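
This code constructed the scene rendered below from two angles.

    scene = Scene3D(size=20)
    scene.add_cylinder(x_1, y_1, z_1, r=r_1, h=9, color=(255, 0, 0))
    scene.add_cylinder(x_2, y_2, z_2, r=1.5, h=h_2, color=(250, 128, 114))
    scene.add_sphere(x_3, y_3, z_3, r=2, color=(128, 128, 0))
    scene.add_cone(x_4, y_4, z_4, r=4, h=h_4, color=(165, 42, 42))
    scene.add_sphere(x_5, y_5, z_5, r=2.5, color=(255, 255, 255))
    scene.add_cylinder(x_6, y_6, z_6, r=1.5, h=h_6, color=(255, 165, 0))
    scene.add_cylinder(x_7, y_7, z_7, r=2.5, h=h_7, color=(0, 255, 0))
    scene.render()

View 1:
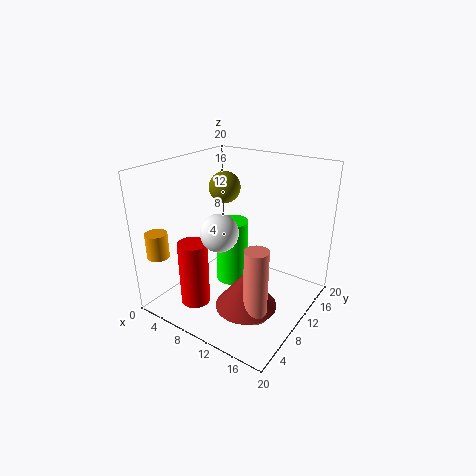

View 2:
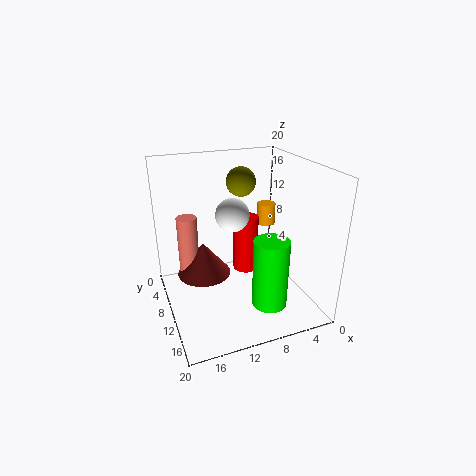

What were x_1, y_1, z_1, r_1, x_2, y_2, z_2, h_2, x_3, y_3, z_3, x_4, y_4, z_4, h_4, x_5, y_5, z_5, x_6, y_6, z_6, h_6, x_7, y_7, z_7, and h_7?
x_1 = 6.5
y_1 = 4.5
z_1 = 1.5
r_1 = 2
x_2 = 16
y_2 = 5
z_2 = 2.5
h_2 = 9.5
x_3 = 9
y_3 = 8.5
z_3 = 17.5
x_4 = 14
y_4 = 6
z_4 = 3
h_4 = 5
x_5 = 9.5
y_5 = 6.5
z_5 = 12
x_6 = 2
y_6 = 2.5
z_6 = 8
h_6 = 3.5
x_7 = 6.5
y_7 = 13.5
z_7 = 0.5
h_7 = 10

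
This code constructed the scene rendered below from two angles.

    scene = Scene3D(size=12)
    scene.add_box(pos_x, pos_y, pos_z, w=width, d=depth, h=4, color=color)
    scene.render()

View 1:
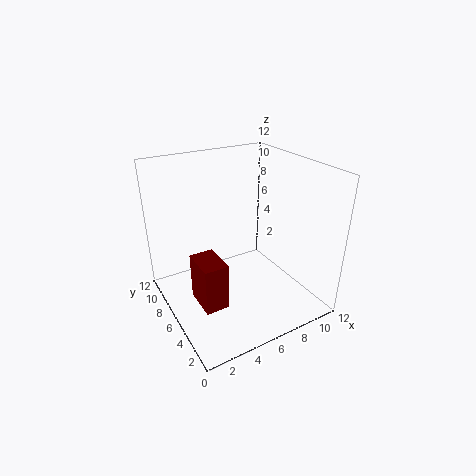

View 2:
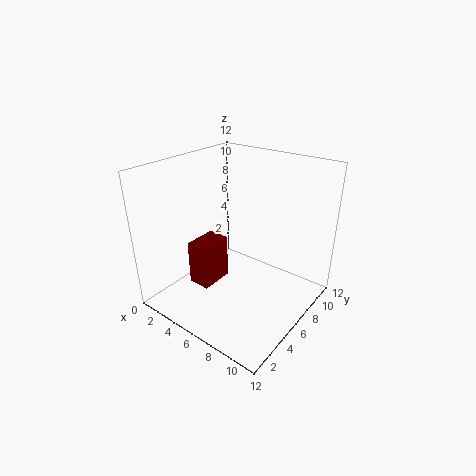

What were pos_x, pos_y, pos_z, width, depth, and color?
pos_x = 2, pos_y = 4, pos_z = 1, width = 2, depth = 3, color = 'maroon'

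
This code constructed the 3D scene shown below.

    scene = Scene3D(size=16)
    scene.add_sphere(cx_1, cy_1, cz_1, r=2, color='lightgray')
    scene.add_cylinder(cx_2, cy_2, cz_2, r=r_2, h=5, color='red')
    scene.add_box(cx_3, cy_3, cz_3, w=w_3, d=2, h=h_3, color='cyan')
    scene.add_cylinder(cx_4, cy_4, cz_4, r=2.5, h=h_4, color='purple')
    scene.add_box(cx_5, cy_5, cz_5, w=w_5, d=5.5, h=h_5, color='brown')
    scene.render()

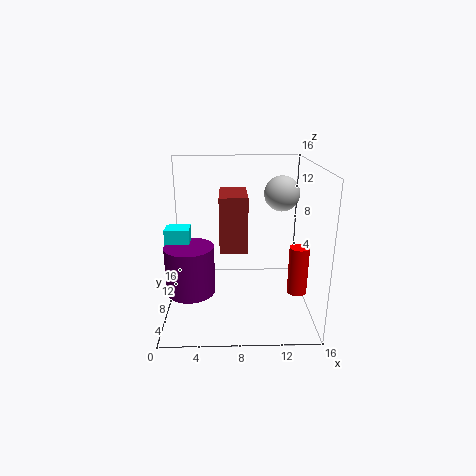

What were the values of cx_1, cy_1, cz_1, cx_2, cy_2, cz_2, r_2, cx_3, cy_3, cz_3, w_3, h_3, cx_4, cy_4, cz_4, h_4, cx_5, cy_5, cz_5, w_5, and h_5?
cx_1 = 13
cy_1 = 10
cz_1 = 12.5
cx_2 = 14
cy_2 = 4
cz_2 = 3.5
r_2 = 1
cx_3 = 0.5
cy_3 = 5
cz_3 = 6
w_3 = 2.5
h_3 = 4
cx_4 = 3
cy_4 = 4.5
cz_4 = 3.5
h_4 = 5
cx_5 = 6
cy_5 = 6
cz_5 = 7
w_5 = 3
h_5 = 6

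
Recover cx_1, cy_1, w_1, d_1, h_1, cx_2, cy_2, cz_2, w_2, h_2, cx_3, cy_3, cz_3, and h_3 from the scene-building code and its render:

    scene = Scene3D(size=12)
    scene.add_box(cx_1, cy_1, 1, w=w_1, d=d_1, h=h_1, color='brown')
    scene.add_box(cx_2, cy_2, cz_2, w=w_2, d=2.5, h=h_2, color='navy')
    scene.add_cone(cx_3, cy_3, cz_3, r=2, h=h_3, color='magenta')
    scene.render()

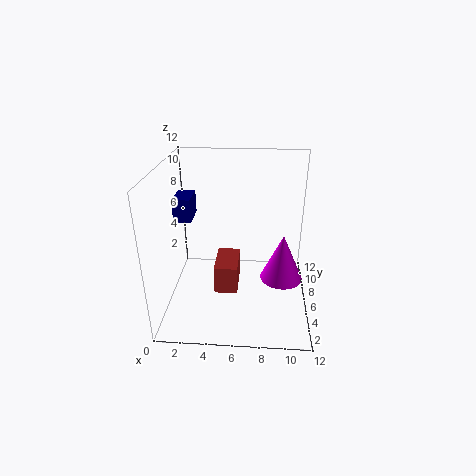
cx_1 = 4; cy_1 = 5; w_1 = 2; d_1 = 3.5; h_1 = 2.5; cx_2 = 0.5; cy_2 = 6.5; cz_2 = 7; w_2 = 1.5; h_2 = 2; cx_3 = 10; cy_3 = 8.5; cz_3 = 0.5; h_3 = 4.5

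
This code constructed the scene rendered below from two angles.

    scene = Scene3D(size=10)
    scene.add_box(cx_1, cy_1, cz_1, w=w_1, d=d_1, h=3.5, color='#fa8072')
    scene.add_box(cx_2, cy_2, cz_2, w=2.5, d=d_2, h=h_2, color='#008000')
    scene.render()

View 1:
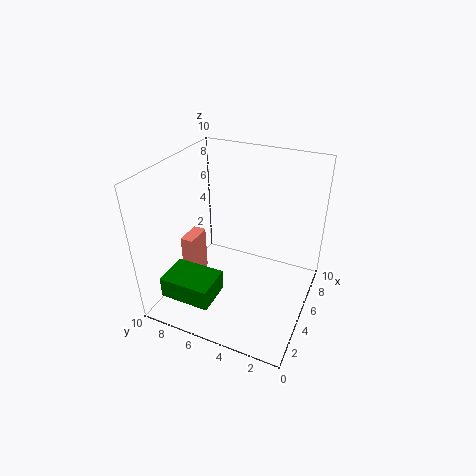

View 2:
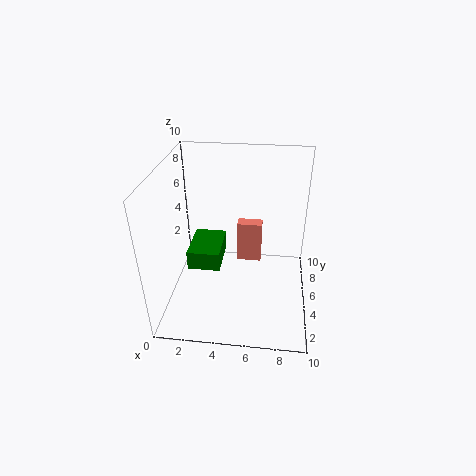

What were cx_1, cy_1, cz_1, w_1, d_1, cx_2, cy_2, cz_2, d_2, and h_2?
cx_1 = 4.5, cy_1 = 8.5, cz_1 = 0.5, w_1 = 2, d_1 = 1, cx_2 = 1, cy_2 = 5.5, cz_2 = 1.5, d_2 = 3.5, h_2 = 1.5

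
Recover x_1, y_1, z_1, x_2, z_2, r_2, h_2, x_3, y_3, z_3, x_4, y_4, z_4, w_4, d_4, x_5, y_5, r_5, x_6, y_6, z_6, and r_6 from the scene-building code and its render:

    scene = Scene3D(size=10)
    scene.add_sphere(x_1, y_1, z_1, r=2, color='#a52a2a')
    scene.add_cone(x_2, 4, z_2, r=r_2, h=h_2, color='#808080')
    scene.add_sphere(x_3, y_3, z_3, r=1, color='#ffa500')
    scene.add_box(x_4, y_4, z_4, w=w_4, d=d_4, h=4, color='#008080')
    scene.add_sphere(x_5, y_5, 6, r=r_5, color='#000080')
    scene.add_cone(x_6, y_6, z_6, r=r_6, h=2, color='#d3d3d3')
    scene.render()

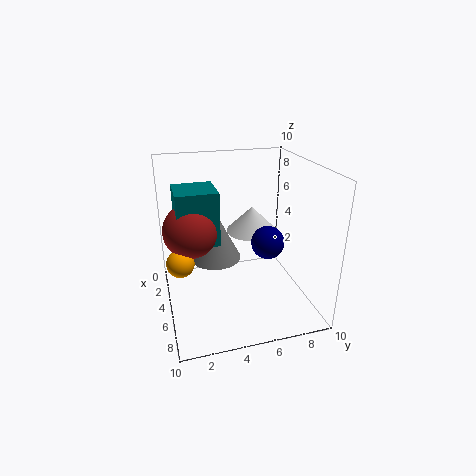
x_1 = 3
y_1 = 2
z_1 = 5
x_2 = 2
z_2 = 2
r_2 = 2
h_2 = 4
x_3 = 4
y_3 = 1
z_3 = 3
x_4 = 1
y_4 = 1
z_4 = 4
w_4 = 3
d_4 = 3
x_5 = 8
y_5 = 6
r_5 = 1
x_6 = 2
y_6 = 7
z_6 = 4
r_6 = 2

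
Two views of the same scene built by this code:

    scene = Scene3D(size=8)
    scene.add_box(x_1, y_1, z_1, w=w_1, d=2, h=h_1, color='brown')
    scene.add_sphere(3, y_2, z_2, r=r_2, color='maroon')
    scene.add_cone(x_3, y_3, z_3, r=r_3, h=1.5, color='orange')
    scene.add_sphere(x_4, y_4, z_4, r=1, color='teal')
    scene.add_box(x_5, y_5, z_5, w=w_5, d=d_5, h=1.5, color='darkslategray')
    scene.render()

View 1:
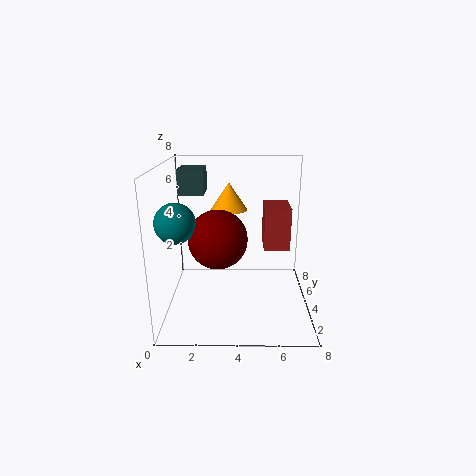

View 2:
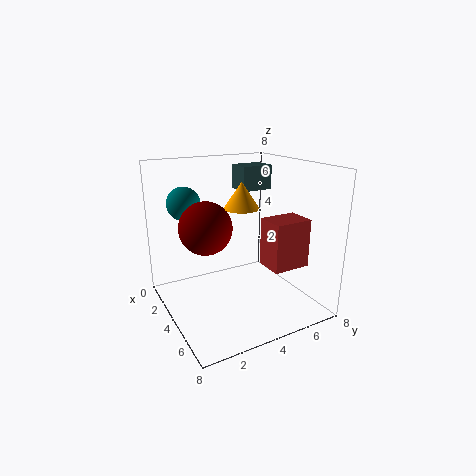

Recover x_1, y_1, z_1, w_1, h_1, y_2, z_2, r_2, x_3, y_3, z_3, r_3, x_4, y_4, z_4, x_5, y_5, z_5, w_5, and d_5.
x_1 = 5.5, y_1 = 4.5, z_1 = 3, w_1 = 1.5, h_1 = 2.5, y_2 = 2.5, z_2 = 4.5, r_2 = 1.5, x_3 = 3.5, y_3 = 4.5, z_3 = 5.5, r_3 = 1, x_4 = 1, y_4 = 2, z_4 = 5.5, x_5 = 0.5, y_5 = 5.5, z_5 = 6, w_5 = 1.5, d_5 = 2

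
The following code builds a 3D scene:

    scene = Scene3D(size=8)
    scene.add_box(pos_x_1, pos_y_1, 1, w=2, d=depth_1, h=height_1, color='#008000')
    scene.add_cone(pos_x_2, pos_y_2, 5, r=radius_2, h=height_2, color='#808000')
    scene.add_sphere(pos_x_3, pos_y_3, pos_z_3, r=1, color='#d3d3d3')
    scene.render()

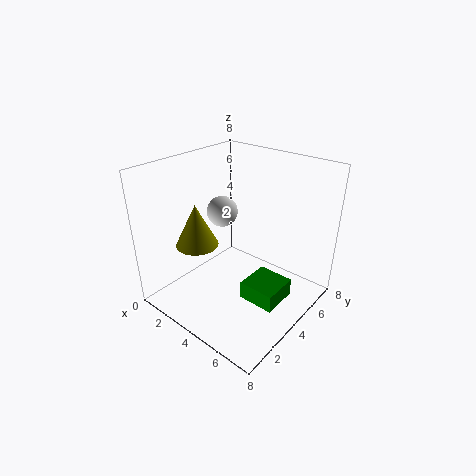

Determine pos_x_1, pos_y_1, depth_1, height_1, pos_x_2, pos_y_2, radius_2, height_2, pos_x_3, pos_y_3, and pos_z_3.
pos_x_1 = 5
pos_y_1 = 3
depth_1 = 2
height_1 = 1
pos_x_2 = 4
pos_y_2 = 1
radius_2 = 1
height_2 = 2
pos_x_3 = 1
pos_y_3 = 6
pos_z_3 = 4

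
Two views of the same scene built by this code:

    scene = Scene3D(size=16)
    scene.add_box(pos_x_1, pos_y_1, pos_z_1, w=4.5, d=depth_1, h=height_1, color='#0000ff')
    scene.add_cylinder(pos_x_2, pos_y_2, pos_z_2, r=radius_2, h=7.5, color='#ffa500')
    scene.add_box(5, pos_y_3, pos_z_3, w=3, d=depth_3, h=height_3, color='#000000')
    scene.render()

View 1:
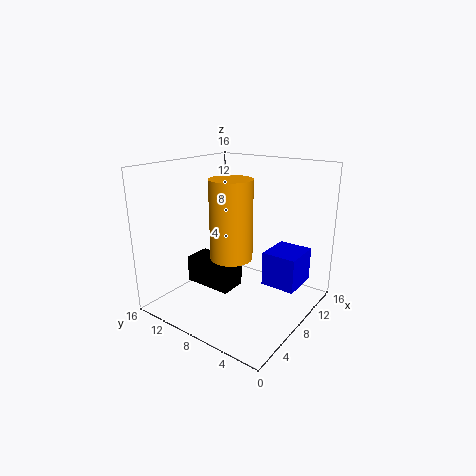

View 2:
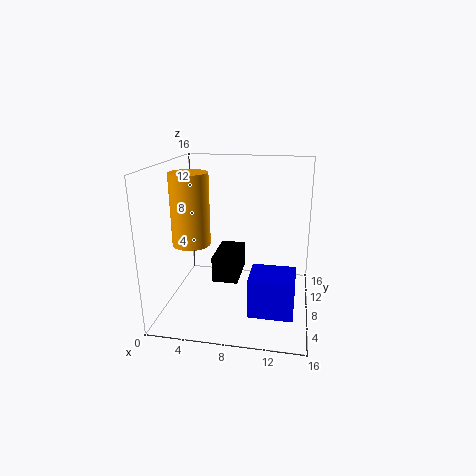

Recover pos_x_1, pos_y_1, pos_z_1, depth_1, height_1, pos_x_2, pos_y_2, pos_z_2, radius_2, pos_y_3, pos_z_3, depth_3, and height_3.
pos_x_1 = 10; pos_y_1 = 2; pos_z_1 = 2; depth_1 = 4; height_1 = 4; pos_x_2 = 3.5; pos_y_2 = 5.5; pos_z_2 = 8; radius_2 = 2; pos_y_3 = 7.5; pos_z_3 = 2.5; depth_3 = 5.5; height_3 = 3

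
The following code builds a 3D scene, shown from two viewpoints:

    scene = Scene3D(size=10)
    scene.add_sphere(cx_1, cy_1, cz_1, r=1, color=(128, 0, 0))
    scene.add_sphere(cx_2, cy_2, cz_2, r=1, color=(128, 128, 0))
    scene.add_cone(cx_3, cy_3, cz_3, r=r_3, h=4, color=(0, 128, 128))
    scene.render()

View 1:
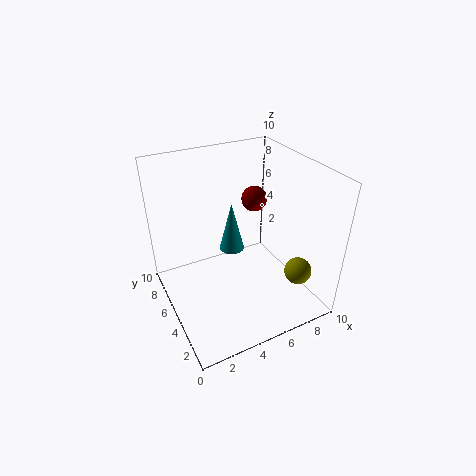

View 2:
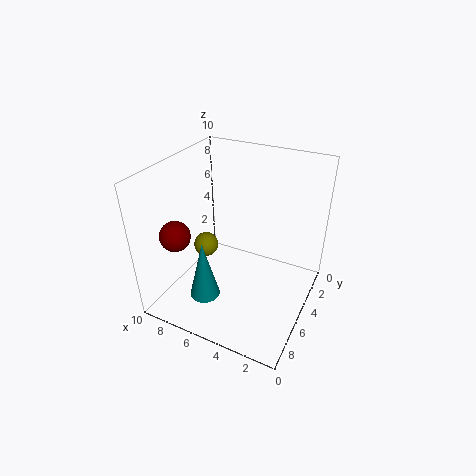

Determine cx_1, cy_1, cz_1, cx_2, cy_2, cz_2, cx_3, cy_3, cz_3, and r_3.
cx_1 = 8, cy_1 = 8, cz_1 = 6, cx_2 = 9, cy_2 = 3, cz_2 = 2, cx_3 = 6, cy_3 = 8, cz_3 = 2, r_3 = 1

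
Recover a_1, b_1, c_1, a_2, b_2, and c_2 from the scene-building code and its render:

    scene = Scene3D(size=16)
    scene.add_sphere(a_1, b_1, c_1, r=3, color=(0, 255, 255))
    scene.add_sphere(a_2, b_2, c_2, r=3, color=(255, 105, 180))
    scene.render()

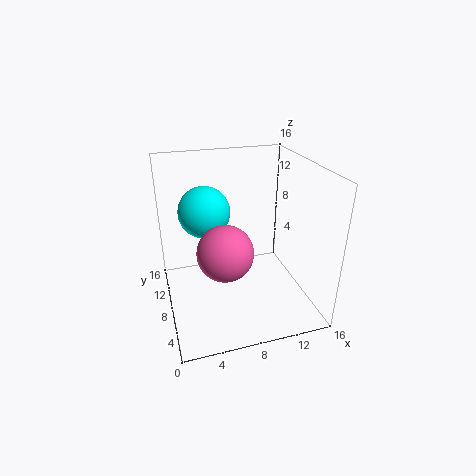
a_1 = 5
b_1 = 11.5
c_1 = 10
a_2 = 6
b_2 = 6
c_2 = 7.5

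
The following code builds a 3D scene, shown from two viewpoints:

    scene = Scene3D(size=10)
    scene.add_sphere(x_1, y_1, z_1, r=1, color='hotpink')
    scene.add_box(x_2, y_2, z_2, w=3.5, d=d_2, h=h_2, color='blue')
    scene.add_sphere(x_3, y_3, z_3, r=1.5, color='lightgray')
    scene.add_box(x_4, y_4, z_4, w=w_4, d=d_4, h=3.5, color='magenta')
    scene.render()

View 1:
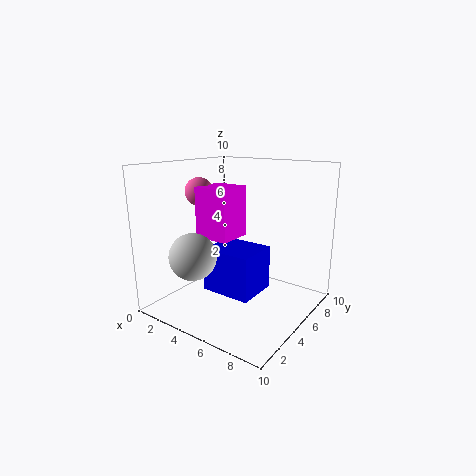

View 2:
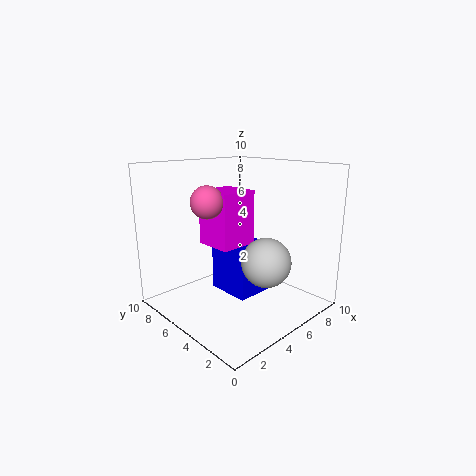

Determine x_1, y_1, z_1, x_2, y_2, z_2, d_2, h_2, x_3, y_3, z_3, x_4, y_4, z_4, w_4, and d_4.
x_1 = 2; y_1 = 4.5; z_1 = 8; x_2 = 3.5; y_2 = 3; z_2 = 1.5; d_2 = 3; h_2 = 3; x_3 = 4; y_3 = 1.5; z_3 = 4.5; x_4 = 2.5; y_4 = 3.5; z_4 = 5; w_4 = 2.5; d_4 = 2.5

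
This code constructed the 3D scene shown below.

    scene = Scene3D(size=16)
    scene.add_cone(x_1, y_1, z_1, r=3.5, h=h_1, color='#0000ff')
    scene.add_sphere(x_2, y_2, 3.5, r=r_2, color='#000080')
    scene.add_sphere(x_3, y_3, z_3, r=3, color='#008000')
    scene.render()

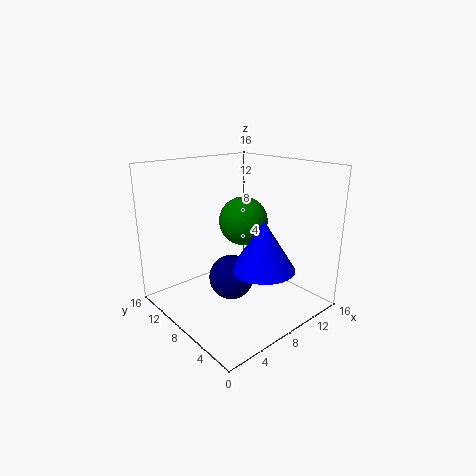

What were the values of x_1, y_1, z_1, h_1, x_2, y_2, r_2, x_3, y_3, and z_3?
x_1 = 9; y_1 = 5; z_1 = 5; h_1 = 5.5; x_2 = 7; y_2 = 8; r_2 = 2.5; x_3 = 11.5; y_3 = 11; z_3 = 8.5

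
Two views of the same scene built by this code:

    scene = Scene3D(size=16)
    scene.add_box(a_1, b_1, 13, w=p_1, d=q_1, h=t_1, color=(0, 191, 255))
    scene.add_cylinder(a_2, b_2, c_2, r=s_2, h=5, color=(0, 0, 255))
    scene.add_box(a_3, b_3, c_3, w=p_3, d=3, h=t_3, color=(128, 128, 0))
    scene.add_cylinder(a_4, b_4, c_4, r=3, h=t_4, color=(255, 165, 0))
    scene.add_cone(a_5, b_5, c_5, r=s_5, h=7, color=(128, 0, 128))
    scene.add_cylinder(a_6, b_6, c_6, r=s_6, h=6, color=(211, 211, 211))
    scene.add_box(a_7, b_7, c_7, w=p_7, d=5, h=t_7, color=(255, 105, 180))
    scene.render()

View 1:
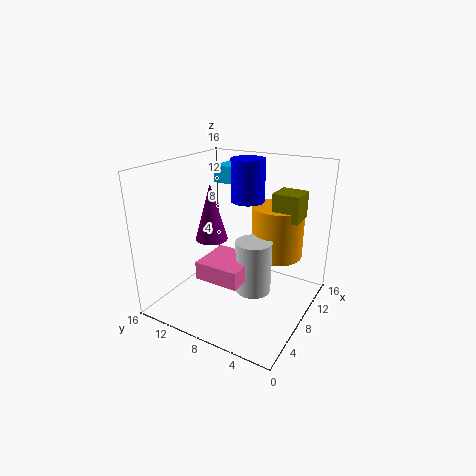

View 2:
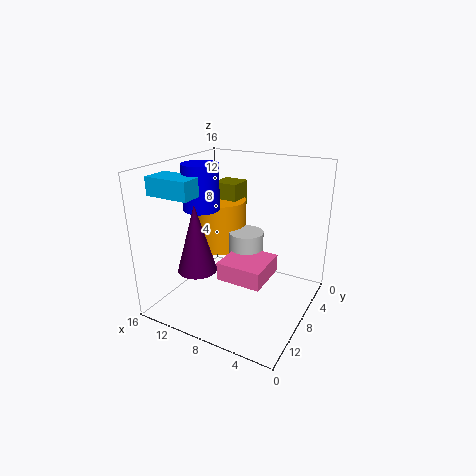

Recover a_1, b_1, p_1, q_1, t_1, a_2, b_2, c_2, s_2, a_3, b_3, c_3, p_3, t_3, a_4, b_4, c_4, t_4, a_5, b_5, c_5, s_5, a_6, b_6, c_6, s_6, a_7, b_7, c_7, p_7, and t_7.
a_1 = 11; b_1 = 10; p_1 = 5; q_1 = 3; t_1 = 2; a_2 = 12; b_2 = 9; c_2 = 11; s_2 = 2; a_3 = 10; b_3 = 2; c_3 = 10; p_3 = 3; t_3 = 3; a_4 = 12; b_4 = 5; c_4 = 5; t_4 = 6; a_5 = 10; b_5 = 13; c_5 = 6; s_5 = 2; a_6 = 8; b_6 = 6; c_6 = 2; s_6 = 2; a_7 = 4; b_7 = 6; c_7 = 4; p_7 = 5; t_7 = 2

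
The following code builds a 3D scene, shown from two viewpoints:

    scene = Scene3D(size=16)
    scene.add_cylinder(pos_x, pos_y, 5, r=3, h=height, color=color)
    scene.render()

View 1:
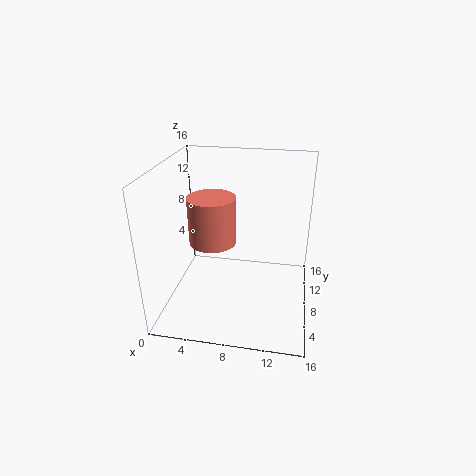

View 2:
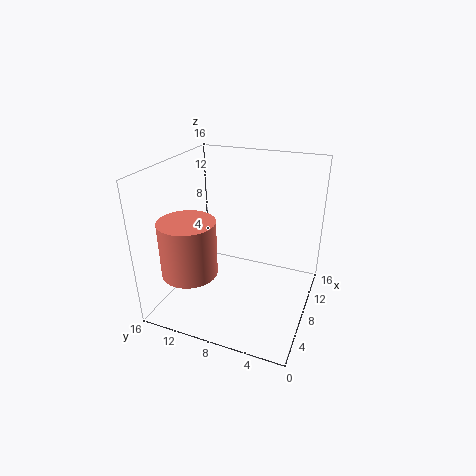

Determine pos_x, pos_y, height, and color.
pos_x = 4, pos_y = 12, height = 6, color = 'salmon'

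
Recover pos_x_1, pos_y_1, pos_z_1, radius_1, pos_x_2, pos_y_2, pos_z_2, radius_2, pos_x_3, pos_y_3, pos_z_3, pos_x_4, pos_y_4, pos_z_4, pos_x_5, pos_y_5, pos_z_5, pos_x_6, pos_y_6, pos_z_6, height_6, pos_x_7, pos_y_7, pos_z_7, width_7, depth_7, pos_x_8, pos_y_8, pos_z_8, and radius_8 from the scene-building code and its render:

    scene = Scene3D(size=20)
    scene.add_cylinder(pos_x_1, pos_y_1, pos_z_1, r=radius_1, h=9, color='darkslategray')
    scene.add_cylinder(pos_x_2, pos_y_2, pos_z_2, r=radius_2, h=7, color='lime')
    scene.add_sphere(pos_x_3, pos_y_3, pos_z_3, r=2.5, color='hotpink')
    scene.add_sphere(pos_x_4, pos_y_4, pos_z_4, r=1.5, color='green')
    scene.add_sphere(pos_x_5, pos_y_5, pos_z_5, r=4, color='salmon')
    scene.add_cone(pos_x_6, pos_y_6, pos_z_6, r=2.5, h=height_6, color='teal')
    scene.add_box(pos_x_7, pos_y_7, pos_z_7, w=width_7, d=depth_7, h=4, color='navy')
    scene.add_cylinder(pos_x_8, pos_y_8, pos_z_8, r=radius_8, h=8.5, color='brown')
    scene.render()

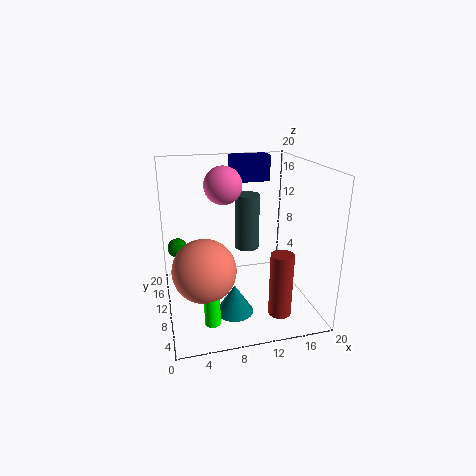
pos_x_1 = 13.5; pos_y_1 = 17.5; pos_z_1 = 5; radius_1 = 2; pos_x_2 = 5; pos_y_2 = 3.5; pos_z_2 = 1.5; radius_2 = 1; pos_x_3 = 8; pos_y_3 = 10; pos_z_3 = 17.5; pos_x_4 = 2; pos_y_4 = 16.5; pos_z_4 = 6.5; pos_x_5 = 4.5; pos_y_5 = 5.5; pos_z_5 = 8; pos_x_6 = 8.5; pos_y_6 = 6; pos_z_6 = 1; height_6 = 4; pos_x_7 = 11; pos_y_7 = 17; pos_z_7 = 16; width_7 = 6; depth_7 = 3; pos_x_8 = 14; pos_y_8 = 3.5; pos_z_8 = 1.5; radius_8 = 1.5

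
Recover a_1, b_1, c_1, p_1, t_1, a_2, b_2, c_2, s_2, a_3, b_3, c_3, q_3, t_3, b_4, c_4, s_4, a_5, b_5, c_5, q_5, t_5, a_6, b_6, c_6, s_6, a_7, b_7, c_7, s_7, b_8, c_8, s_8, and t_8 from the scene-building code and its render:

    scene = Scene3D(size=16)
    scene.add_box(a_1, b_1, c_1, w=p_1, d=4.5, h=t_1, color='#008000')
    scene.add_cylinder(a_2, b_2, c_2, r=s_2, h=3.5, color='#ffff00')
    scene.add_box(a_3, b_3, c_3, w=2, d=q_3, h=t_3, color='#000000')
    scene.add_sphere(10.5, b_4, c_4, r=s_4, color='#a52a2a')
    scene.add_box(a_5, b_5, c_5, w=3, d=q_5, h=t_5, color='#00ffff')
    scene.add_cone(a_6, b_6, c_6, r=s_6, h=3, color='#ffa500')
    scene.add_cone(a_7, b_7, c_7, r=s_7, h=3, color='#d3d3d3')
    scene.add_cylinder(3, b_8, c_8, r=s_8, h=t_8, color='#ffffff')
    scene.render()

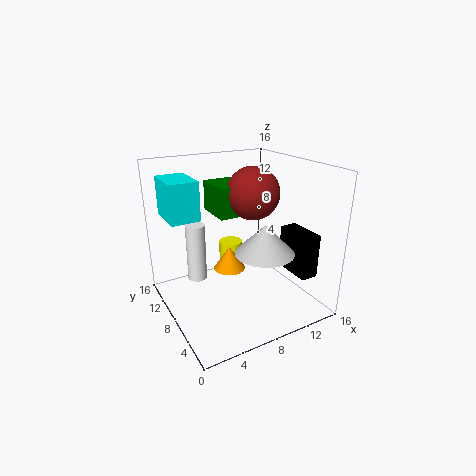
a_1 = 6.5; b_1 = 9; c_1 = 10; p_1 = 4.5; t_1 = 3.5; a_2 = 10; b_2 = 13.5; c_2 = 1.5; s_2 = 1.5; a_3 = 13.5; b_3 = 3; c_3 = 3.5; q_3 = 4.5; t_3 = 5; b_4 = 9; c_4 = 12.5; s_4 = 3; a_5 = 0.5; b_5 = 7.5; c_5 = 11; q_5 = 4.5; t_5 = 4; a_6 = 9; b_6 = 12; c_6 = 2; s_6 = 2; a_7 = 8.5; b_7 = 3.5; c_7 = 8; s_7 = 3; b_8 = 8; c_8 = 4.5; s_8 = 1; t_8 = 6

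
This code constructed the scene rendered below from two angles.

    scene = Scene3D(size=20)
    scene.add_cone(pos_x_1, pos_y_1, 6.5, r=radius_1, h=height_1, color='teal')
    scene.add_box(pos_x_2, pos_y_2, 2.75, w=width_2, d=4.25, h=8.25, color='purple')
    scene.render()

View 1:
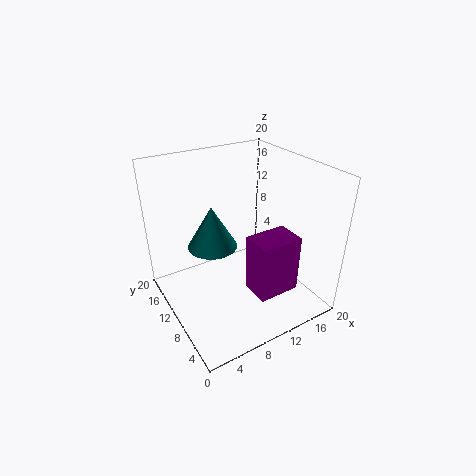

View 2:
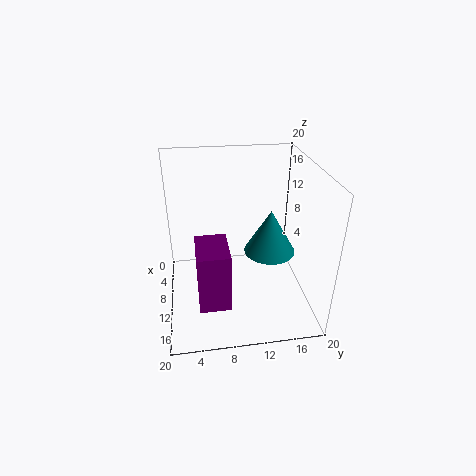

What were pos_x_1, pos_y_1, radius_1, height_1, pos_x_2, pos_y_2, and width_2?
pos_x_1 = 8.5, pos_y_1 = 15, radius_1 = 3.75, height_1 = 6.5, pos_x_2 = 10.25, pos_y_2 = 4, width_2 = 6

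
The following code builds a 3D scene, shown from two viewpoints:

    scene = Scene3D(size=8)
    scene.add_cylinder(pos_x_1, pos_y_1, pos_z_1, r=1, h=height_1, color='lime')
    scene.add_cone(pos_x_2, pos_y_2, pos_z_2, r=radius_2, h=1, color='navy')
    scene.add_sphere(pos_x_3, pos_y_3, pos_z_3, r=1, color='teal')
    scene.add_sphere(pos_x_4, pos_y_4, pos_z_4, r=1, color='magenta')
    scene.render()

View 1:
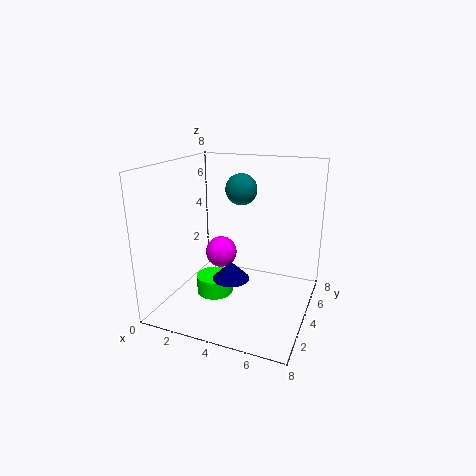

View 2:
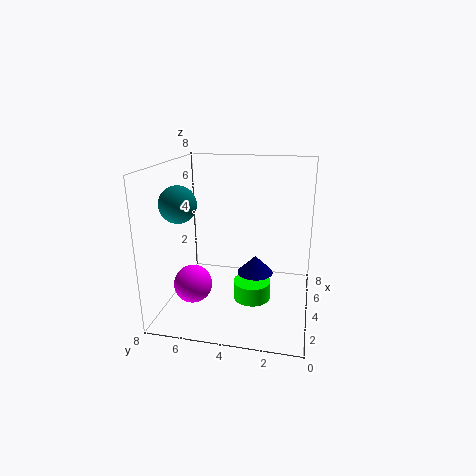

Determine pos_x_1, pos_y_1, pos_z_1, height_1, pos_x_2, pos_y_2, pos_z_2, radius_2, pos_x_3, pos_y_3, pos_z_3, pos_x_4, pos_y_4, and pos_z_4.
pos_x_1 = 3
pos_y_1 = 3
pos_z_1 = 1
height_1 = 1
pos_x_2 = 4
pos_y_2 = 3
pos_z_2 = 2
radius_2 = 1
pos_x_3 = 3
pos_y_3 = 7
pos_z_3 = 6
pos_x_4 = 2
pos_y_4 = 6
pos_z_4 = 2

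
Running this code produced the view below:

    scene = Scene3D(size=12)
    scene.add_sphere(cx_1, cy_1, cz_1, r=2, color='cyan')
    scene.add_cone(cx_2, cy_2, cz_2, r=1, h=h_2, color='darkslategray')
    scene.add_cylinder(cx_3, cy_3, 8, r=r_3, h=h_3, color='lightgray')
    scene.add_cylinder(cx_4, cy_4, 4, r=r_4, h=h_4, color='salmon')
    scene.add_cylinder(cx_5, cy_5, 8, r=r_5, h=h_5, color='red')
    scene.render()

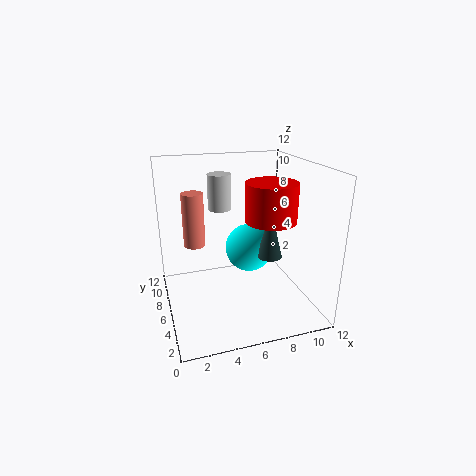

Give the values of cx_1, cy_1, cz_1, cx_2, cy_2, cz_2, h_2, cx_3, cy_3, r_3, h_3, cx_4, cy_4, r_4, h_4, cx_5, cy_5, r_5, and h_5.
cx_1 = 7, cy_1 = 6, cz_1 = 5, cx_2 = 8, cy_2 = 4, cz_2 = 5, h_2 = 4, cx_3 = 5, cy_3 = 8, r_3 = 1, h_3 = 3, cx_4 = 3, cy_4 = 10, r_4 = 1, h_4 = 5, cx_5 = 8, cy_5 = 4, r_5 = 2, h_5 = 3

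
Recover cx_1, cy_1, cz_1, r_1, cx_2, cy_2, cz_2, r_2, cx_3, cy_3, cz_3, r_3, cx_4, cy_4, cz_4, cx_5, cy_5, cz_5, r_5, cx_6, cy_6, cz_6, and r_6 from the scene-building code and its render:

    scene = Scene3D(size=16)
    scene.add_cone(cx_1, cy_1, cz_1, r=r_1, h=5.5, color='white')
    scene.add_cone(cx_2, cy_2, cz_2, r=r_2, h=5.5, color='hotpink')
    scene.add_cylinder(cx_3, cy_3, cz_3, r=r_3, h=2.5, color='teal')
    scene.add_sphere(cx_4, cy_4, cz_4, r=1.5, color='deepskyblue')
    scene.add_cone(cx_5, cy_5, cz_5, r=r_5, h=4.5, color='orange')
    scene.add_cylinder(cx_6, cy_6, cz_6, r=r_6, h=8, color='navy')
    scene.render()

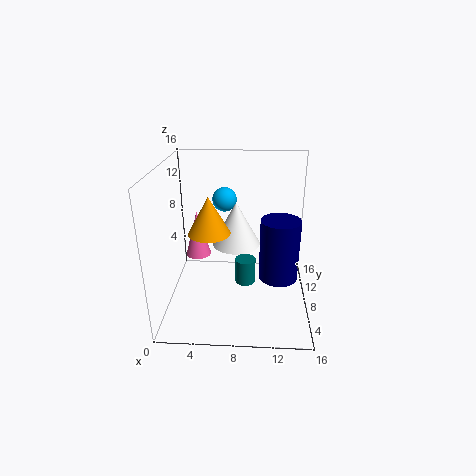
cx_1 = 7.5; cy_1 = 12.5; cz_1 = 5; r_1 = 3; cx_2 = 3; cy_2 = 10.5; cz_2 = 4.5; r_2 = 1.5; cx_3 = 9; cy_3 = 3.5; cz_3 = 5.5; r_3 = 1; cx_4 = 6; cy_4 = 13.5; cz_4 = 10.5; cx_5 = 4.5; cy_5 = 10; cz_5 = 7.5; r_5 = 2.5; cx_6 = 13; cy_6 = 12; cz_6 = 0.5; r_6 = 2.5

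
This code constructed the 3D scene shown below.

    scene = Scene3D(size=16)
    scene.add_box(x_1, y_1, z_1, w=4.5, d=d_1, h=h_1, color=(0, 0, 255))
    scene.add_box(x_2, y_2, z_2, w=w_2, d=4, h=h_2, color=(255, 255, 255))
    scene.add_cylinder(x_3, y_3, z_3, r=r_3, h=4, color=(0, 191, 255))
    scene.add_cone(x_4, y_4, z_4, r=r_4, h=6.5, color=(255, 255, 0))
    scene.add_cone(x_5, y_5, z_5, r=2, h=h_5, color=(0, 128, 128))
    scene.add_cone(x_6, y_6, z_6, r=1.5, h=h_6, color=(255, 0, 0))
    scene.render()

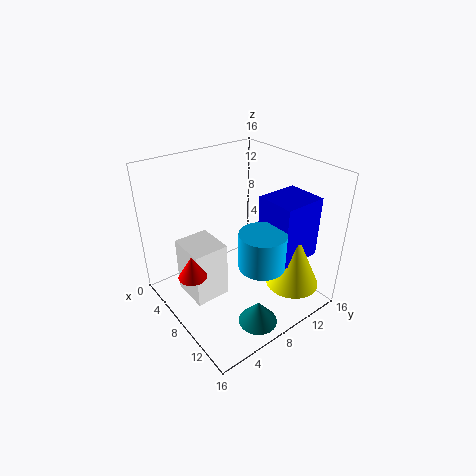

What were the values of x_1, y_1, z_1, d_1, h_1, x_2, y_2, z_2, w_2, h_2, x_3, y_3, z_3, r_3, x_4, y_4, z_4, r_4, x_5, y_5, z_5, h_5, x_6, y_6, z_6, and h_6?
x_1 = 8.5; y_1 = 10.5; z_1 = 5.5; d_1 = 5; h_1 = 7; x_2 = 3.5; y_2 = 2.5; z_2 = 1; w_2 = 4.5; h_2 = 6.5; x_3 = 11.5; y_3 = 8.5; z_3 = 6; r_3 = 2.5; x_4 = 12.5; y_4 = 12.5; z_4 = 2.5; r_4 = 3; x_5 = 14; y_5 = 6; z_5 = 1.5; h_5 = 2.5; x_6 = 8; y_6 = 2; z_6 = 5.5; h_6 = 2.5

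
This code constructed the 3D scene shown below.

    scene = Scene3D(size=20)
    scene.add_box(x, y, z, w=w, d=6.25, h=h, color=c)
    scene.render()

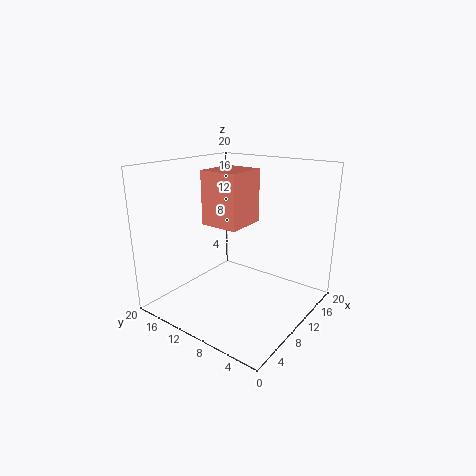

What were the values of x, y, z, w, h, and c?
x = 12; y = 12.25; z = 9.75; w = 6.75; h = 8.5; c = 'salmon'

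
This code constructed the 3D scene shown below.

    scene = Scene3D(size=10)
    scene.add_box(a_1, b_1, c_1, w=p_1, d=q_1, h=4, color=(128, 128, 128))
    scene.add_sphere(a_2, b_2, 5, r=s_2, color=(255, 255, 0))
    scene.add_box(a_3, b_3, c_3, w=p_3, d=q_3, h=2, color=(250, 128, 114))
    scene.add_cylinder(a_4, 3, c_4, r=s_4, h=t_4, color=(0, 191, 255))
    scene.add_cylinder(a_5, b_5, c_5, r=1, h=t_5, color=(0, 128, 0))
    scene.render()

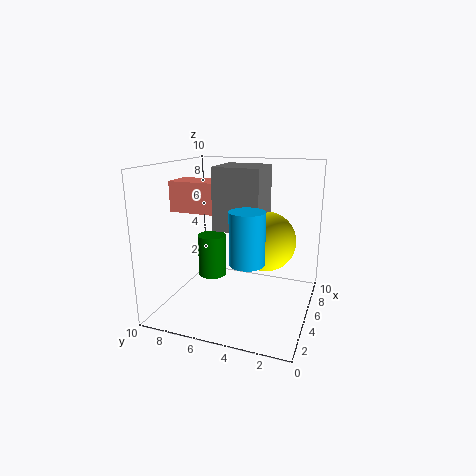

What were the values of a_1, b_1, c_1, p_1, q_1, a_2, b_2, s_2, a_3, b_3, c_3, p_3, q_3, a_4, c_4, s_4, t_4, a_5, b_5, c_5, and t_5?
a_1 = 3
b_1 = 3
c_1 = 6
p_1 = 3
q_1 = 3
a_2 = 5
b_2 = 3
s_2 = 2
a_3 = 3
b_3 = 6
c_3 = 7
p_3 = 2
q_3 = 3
a_4 = 1
c_4 = 5
s_4 = 1
t_4 = 3
a_5 = 5
b_5 = 7
c_5 = 2
t_5 = 3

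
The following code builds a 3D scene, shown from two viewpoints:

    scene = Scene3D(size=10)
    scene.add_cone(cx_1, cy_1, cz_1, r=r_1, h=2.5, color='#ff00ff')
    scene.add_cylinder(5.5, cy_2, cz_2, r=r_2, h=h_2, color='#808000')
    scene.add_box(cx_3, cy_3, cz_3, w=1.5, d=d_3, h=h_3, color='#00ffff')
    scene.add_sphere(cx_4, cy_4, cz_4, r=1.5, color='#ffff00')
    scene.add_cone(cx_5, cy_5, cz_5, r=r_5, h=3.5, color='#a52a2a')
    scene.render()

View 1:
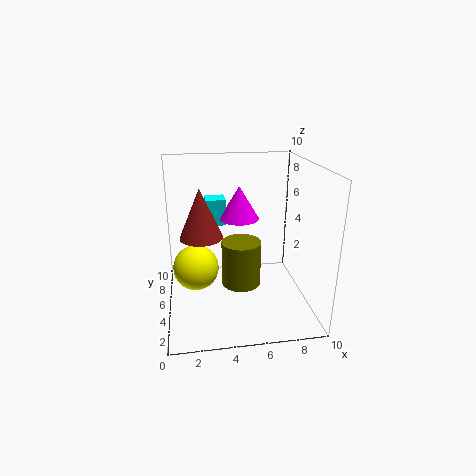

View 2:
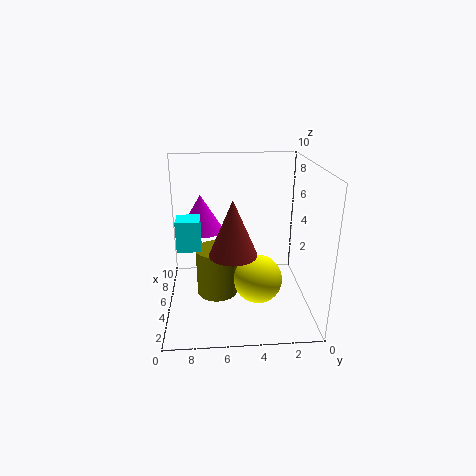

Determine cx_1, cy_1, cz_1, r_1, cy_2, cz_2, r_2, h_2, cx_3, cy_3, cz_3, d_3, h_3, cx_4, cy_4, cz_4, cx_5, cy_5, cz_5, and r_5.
cx_1 = 5.5, cy_1 = 7.5, cz_1 = 5.5, r_1 = 1.5, cy_2 = 6.5, cz_2 = 0.5, r_2 = 1.5, h_2 = 3.5, cx_3 = 3, cy_3 = 7.5, cz_3 = 5, d_3 = 1.5, h_3 = 2, cx_4 = 2, cy_4 = 4, cz_4 = 3.5, cx_5 = 2.5, cy_5 = 5.5, cz_5 = 5, r_5 = 1.5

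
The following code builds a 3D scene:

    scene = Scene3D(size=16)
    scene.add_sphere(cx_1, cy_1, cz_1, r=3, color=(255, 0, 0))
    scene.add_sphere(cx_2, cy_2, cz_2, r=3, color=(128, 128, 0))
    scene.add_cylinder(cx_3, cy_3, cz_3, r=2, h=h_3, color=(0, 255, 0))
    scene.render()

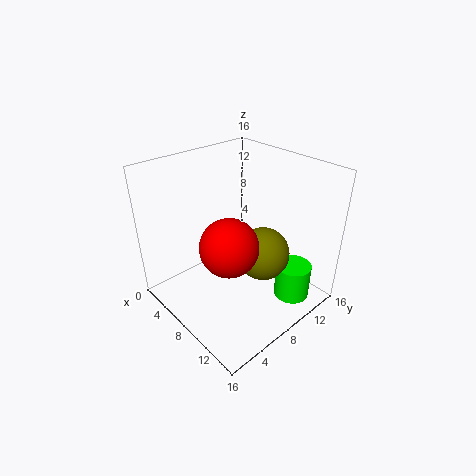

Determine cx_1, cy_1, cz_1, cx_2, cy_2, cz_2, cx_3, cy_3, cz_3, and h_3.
cx_1 = 10, cy_1 = 5, cz_1 = 9, cx_2 = 10, cy_2 = 10, cz_2 = 6, cx_3 = 13, cy_3 = 12, cz_3 = 1, h_3 = 4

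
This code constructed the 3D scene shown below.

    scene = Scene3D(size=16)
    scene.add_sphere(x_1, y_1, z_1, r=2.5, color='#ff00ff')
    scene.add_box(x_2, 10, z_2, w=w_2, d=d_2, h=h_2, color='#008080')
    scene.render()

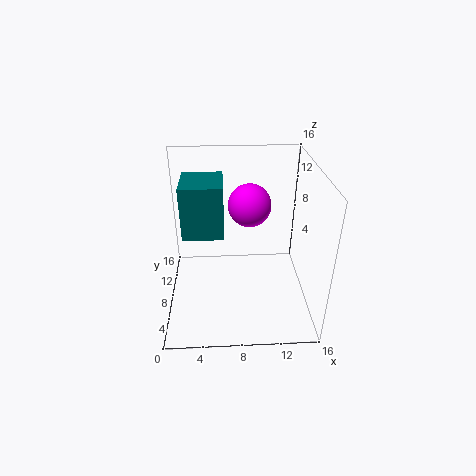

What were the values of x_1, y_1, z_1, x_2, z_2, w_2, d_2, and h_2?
x_1 = 9.5
y_1 = 11
z_1 = 10.5
x_2 = 1.5
z_2 = 6.5
w_2 = 5
d_2 = 5.5
h_2 = 6.5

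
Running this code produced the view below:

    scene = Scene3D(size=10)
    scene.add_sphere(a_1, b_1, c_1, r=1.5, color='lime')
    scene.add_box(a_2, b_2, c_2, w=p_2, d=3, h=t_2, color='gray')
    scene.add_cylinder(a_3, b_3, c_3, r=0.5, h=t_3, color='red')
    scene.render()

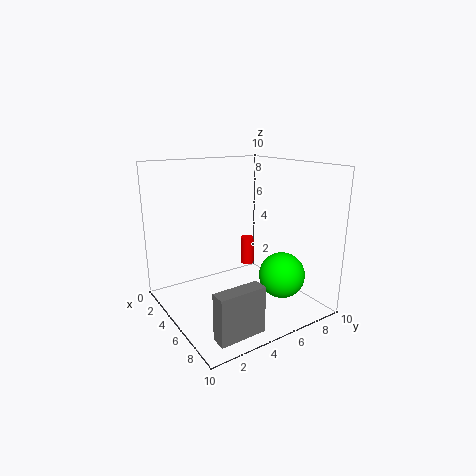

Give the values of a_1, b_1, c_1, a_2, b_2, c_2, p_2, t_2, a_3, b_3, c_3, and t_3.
a_1 = 8, b_1 = 6.5, c_1 = 3, a_2 = 8.5, b_2 = 1, c_2 = 0.5, p_2 = 1, t_2 = 3, a_3 = 4, b_3 = 6.5, c_3 = 2.5, t_3 = 2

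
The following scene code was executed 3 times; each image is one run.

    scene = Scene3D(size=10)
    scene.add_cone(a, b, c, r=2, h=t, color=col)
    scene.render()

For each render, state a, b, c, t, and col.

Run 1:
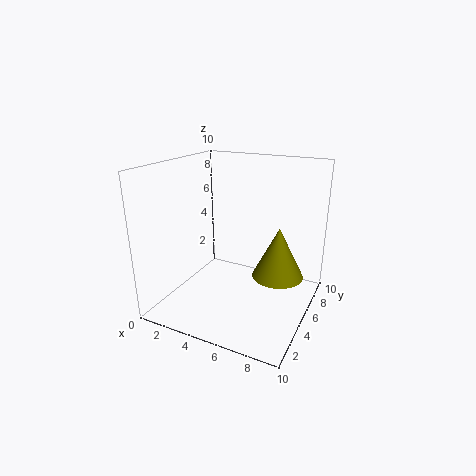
a = 7
b = 8
c = 1
t = 4
col = 'olive'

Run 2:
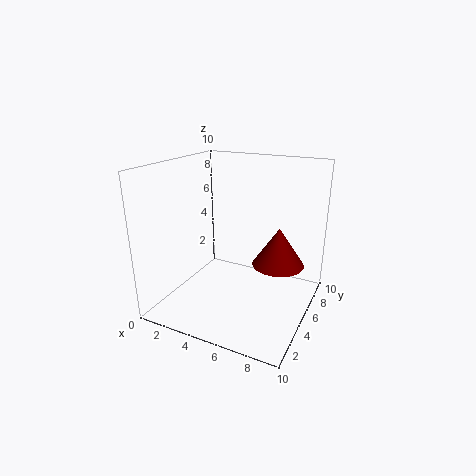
a = 7
b = 8
c = 2
t = 3
col = 'maroon'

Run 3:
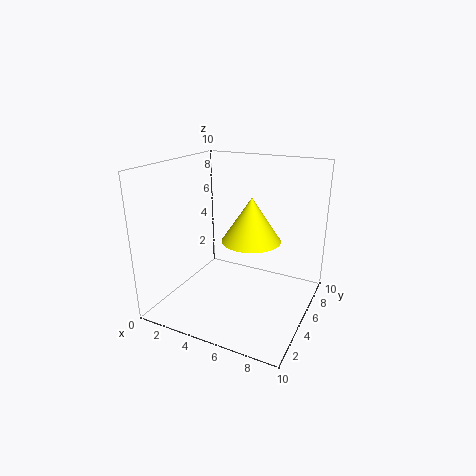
a = 6
b = 5
c = 5
t = 3
col = 'yellow'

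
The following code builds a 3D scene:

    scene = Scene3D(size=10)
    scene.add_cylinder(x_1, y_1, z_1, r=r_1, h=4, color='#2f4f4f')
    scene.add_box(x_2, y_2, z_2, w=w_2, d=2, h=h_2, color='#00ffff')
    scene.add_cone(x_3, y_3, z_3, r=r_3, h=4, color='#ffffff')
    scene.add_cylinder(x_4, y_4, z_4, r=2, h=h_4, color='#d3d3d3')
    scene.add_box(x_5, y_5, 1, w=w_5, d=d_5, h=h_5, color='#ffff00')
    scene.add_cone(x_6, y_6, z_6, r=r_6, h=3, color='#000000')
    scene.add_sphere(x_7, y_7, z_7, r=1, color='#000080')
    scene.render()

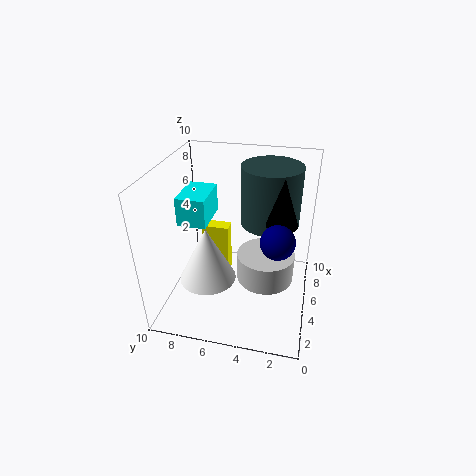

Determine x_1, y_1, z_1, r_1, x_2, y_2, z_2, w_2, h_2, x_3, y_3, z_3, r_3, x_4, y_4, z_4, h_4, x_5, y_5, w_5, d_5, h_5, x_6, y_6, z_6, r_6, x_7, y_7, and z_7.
x_1 = 6; y_1 = 3; z_1 = 6; r_1 = 2; x_2 = 4; y_2 = 7; z_2 = 6; w_2 = 3; h_2 = 2; x_3 = 4; y_3 = 7; z_3 = 2; r_3 = 2; x_4 = 5; y_4 = 3; z_4 = 2; h_4 = 2; x_5 = 6; y_5 = 6; w_5 = 1; d_5 = 2; h_5 = 4; x_6 = 4; y_6 = 2; z_6 = 7; r_6 = 1; x_7 = 2; y_7 = 2; z_7 = 7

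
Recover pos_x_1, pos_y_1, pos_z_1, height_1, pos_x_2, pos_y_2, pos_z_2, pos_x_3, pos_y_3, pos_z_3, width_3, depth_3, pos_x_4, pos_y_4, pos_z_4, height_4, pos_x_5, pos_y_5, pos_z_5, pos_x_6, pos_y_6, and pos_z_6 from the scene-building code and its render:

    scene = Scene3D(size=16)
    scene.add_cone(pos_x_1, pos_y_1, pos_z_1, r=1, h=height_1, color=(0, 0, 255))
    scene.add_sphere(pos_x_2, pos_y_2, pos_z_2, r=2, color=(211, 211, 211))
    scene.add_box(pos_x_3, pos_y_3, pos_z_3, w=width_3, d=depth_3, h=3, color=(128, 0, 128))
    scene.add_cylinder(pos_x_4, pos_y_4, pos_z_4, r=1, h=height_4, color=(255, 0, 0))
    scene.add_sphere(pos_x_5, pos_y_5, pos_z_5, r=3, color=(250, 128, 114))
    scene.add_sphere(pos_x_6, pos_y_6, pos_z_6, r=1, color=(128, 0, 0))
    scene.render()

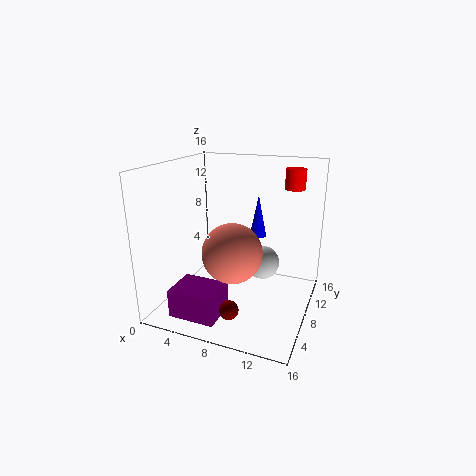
pos_x_1 = 9; pos_y_1 = 12; pos_z_1 = 7; height_1 = 5; pos_x_2 = 10; pos_y_2 = 11; pos_z_2 = 4; pos_x_3 = 3; pos_y_3 = 1; pos_z_3 = 1; width_3 = 5; depth_3 = 4; pos_x_4 = 14; pos_y_4 = 8; pos_z_4 = 14; height_4 = 2; pos_x_5 = 9; pos_y_5 = 4; pos_z_5 = 8; pos_x_6 = 9; pos_y_6 = 3; pos_z_6 = 2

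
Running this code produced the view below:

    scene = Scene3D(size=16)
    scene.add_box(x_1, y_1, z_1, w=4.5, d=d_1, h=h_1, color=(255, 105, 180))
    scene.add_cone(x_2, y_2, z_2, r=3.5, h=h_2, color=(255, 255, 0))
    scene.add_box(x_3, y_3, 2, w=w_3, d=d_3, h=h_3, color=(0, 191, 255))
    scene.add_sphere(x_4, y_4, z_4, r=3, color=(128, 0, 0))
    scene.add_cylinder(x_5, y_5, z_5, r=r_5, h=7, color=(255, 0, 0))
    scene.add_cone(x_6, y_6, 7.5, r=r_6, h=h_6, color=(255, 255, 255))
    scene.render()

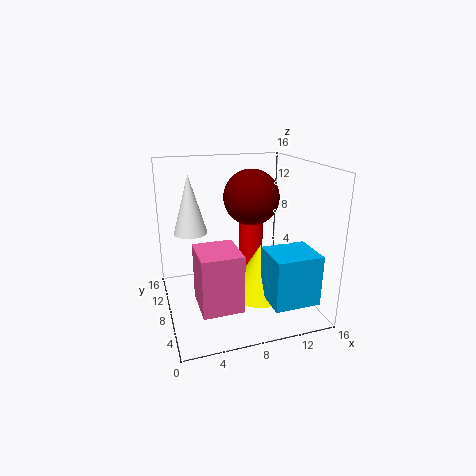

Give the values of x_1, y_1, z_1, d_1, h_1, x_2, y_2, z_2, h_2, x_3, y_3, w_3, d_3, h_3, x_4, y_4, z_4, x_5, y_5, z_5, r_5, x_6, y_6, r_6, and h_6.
x_1 = 3
y_1 = 4
z_1 = 1
d_1 = 5
h_1 = 6.5
x_2 = 10.5
y_2 = 7.5
z_2 = 1
h_2 = 6
x_3 = 10
y_3 = 1.5
w_3 = 5
d_3 = 4.5
h_3 = 5.5
x_4 = 9.5
y_4 = 8
z_4 = 12.5
x_5 = 11
y_5 = 12
z_5 = 3
r_5 = 1.5
x_6 = 3.5
y_6 = 12.5
r_6 = 2
h_6 = 7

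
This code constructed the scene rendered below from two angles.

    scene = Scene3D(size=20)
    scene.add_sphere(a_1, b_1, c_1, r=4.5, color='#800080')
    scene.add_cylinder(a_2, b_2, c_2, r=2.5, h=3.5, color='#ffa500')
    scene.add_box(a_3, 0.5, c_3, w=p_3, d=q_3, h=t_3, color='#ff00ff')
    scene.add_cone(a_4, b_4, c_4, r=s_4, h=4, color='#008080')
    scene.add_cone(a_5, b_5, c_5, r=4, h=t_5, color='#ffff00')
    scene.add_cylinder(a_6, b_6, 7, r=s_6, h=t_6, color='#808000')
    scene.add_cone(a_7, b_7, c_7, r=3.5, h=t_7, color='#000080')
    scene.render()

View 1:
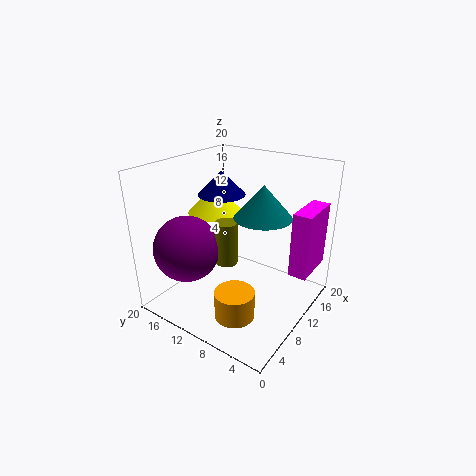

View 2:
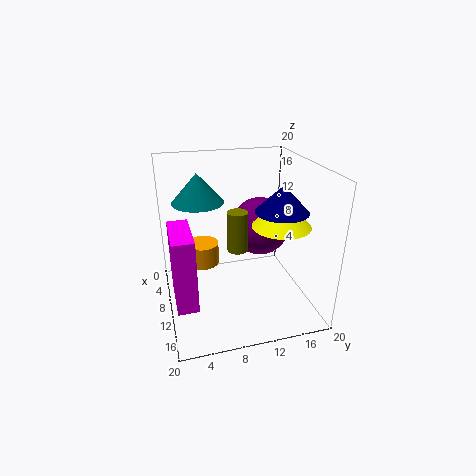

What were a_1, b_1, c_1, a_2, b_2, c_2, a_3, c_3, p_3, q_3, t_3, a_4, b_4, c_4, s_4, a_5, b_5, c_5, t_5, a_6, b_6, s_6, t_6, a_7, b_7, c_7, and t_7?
a_1 = 5, b_1 = 15, c_1 = 9, a_2 = 3.5, b_2 = 6, c_2 = 3, a_3 = 12, c_3 = 5.5, p_3 = 6.5, q_3 = 2.5, t_3 = 9, a_4 = 8, b_4 = 5, c_4 = 15, s_4 = 3.5, a_5 = 12, b_5 = 15.5, c_5 = 12, t_5 = 4, a_6 = 8, b_6 = 10.5, s_6 = 1.5, t_6 = 6, a_7 = 13, b_7 = 15, c_7 = 14.5, t_7 = 3.5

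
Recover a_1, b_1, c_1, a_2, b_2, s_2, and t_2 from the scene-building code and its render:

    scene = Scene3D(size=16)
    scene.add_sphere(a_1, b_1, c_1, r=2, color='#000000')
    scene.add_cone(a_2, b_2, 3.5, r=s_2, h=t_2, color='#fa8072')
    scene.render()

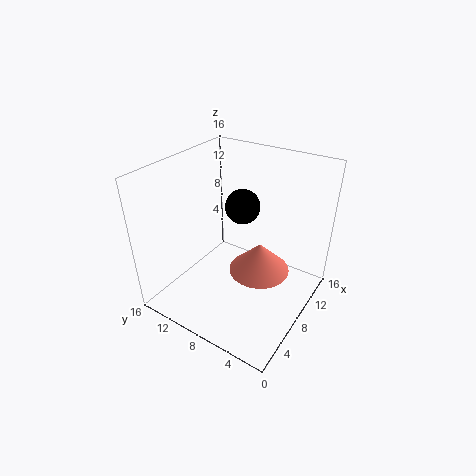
a_1 = 10.5
b_1 = 9
c_1 = 10.5
a_2 = 9.5
b_2 = 6
s_2 = 3.5
t_2 = 3.5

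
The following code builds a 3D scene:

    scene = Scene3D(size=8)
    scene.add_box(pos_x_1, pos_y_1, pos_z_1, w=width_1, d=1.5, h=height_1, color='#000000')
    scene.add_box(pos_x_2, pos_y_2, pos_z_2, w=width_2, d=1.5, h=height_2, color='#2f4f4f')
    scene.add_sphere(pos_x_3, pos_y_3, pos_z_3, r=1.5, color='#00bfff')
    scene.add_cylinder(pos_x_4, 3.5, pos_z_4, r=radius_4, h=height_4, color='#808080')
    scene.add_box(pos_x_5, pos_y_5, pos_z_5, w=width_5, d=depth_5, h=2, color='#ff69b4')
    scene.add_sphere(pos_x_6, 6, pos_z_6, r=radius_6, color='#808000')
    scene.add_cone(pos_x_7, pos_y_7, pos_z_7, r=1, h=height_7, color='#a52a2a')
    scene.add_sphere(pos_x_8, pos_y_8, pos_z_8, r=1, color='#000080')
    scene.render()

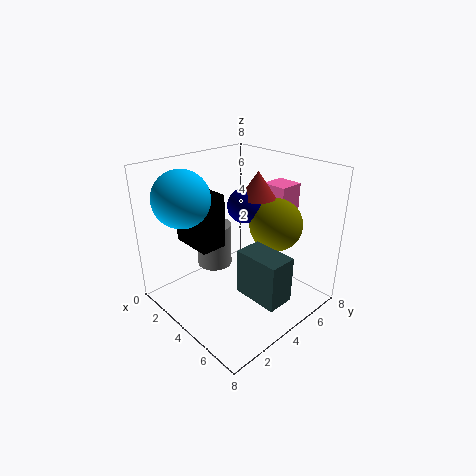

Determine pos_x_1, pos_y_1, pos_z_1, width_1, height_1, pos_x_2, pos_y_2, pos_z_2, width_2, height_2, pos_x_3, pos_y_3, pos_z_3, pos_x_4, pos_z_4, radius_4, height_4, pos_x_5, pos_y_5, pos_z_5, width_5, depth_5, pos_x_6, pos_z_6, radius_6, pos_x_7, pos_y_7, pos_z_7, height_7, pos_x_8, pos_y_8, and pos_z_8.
pos_x_1 = 1
pos_y_1 = 2
pos_z_1 = 3.5
width_1 = 2.5
height_1 = 3
pos_x_2 = 5
pos_y_2 = 3
pos_z_2 = 1.5
width_2 = 2.5
height_2 = 2.5
pos_x_3 = 2.5
pos_y_3 = 1.5
pos_z_3 = 6.5
pos_x_4 = 2.5
pos_z_4 = 2
radius_4 = 1
height_4 = 2.5
pos_x_5 = 3.5
pos_y_5 = 6.5
pos_z_5 = 4.5
width_5 = 1.5
depth_5 = 1.5
pos_x_6 = 5
pos_z_6 = 4.5
radius_6 = 1.5
pos_x_7 = 4
pos_y_7 = 5.5
pos_z_7 = 6
height_7 = 1.5
pos_x_8 = 3.5
pos_y_8 = 5
pos_z_8 = 5.5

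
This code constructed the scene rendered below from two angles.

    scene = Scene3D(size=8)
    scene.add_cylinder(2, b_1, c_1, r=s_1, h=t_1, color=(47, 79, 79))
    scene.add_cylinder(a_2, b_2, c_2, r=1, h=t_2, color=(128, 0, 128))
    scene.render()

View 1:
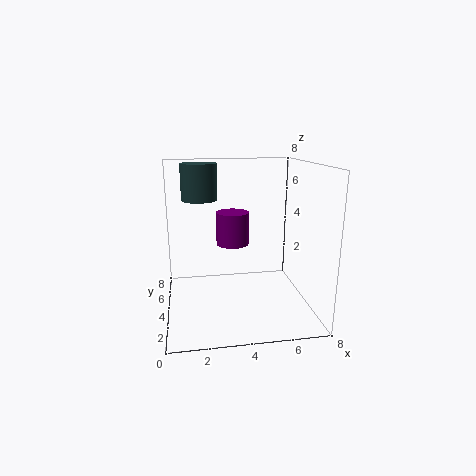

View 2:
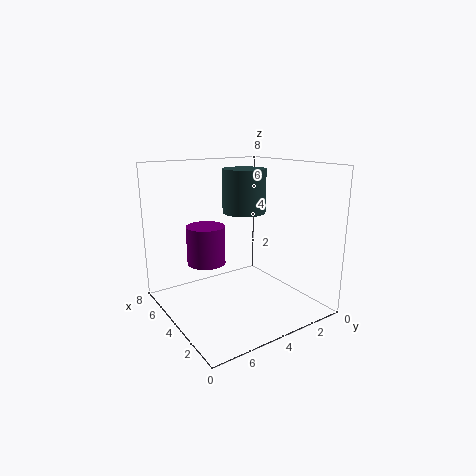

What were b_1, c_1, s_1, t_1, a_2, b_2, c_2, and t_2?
b_1 = 5
c_1 = 6
s_1 = 1
t_1 = 2
a_2 = 4
b_2 = 6
c_2 = 3
t_2 = 2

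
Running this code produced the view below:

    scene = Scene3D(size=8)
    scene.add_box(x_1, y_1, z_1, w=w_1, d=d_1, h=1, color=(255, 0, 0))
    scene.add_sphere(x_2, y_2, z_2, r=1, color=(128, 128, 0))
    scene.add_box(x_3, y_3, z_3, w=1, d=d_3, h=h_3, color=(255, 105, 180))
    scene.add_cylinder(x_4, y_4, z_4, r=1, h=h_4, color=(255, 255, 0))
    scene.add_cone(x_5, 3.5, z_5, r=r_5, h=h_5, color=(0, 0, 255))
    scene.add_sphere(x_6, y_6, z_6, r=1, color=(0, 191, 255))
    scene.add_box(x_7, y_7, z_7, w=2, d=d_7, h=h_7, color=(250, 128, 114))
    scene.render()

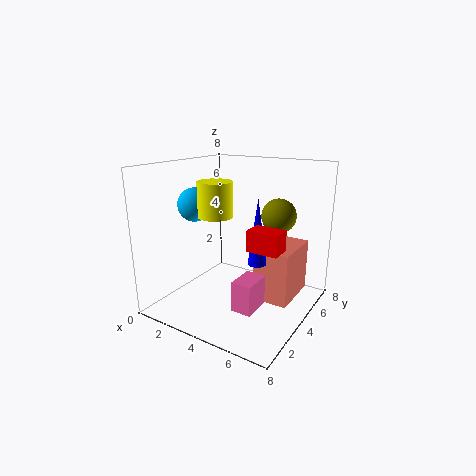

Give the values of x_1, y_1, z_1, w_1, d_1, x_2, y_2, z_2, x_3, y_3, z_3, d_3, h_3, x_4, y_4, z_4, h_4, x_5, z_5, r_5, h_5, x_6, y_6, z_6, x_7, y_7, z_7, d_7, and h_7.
x_1 = 6, y_1 = 1.5, z_1 = 4.5, w_1 = 1.5, d_1 = 1, x_2 = 5.5, y_2 = 6, z_2 = 5, x_3 = 5.5, y_3 = 1, z_3 = 1.5, d_3 = 1.5, h_3 = 1.5, x_4 = 2.5, y_4 = 4, z_4 = 5, h_4 = 2, x_5 = 5.5, z_5 = 3, r_5 = 0.5, h_5 = 3.5, x_6 = 1, y_6 = 4, z_6 = 5.5, x_7 = 5, y_7 = 4, z_7 = 0.5, d_7 = 3, h_7 = 3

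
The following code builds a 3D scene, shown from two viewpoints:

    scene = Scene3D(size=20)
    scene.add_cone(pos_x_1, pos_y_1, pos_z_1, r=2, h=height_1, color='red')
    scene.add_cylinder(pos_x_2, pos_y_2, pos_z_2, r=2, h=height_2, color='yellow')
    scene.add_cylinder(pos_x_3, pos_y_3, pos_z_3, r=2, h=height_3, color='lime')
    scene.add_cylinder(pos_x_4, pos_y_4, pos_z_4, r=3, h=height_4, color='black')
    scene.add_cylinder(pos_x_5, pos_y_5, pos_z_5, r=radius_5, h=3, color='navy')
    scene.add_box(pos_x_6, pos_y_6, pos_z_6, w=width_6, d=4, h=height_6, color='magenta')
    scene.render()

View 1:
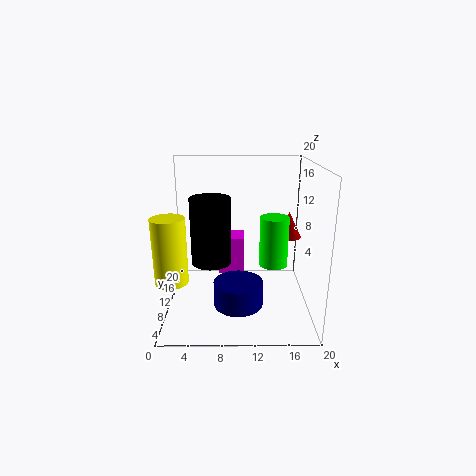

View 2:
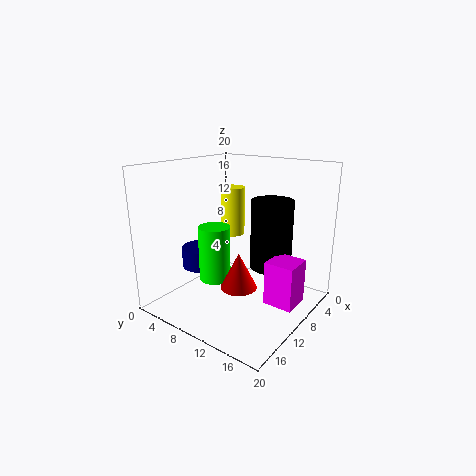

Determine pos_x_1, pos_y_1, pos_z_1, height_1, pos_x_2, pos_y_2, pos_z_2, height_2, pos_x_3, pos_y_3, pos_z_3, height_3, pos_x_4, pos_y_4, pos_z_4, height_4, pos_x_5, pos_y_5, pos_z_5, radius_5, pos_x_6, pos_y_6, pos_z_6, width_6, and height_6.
pos_x_1 = 18
pos_y_1 = 16
pos_z_1 = 8
height_1 = 4
pos_x_2 = 2
pos_y_2 = 3
pos_z_2 = 7
height_2 = 8
pos_x_3 = 15
pos_y_3 = 10
pos_z_3 = 6
height_3 = 7
pos_x_4 = 6
pos_y_4 = 13
pos_z_4 = 5
height_4 = 10
pos_x_5 = 10
pos_y_5 = 3
pos_z_5 = 4
radius_5 = 3
pos_x_6 = 7
pos_y_6 = 15
pos_z_6 = 2
width_6 = 4
height_6 = 6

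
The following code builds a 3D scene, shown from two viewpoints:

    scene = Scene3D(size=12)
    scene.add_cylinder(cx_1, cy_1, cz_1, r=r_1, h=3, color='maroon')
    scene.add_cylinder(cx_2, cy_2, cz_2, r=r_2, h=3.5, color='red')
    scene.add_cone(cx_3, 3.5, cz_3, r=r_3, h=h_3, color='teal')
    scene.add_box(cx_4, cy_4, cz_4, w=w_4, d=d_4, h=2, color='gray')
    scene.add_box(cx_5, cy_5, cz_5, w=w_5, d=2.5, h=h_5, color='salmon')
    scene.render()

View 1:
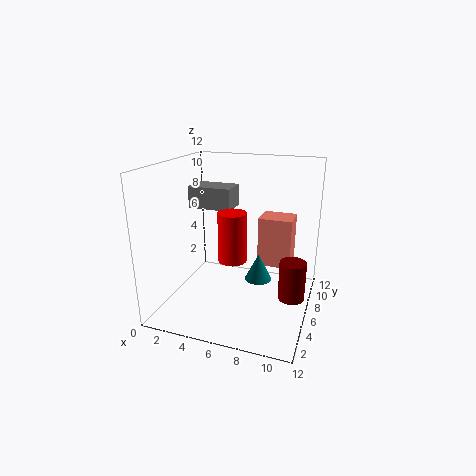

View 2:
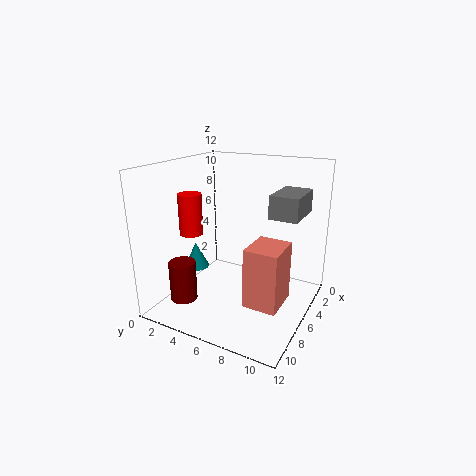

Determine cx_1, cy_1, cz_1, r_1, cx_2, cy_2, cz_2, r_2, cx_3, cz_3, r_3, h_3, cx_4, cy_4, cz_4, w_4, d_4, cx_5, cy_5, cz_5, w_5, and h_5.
cx_1 = 11; cy_1 = 4; cz_1 = 2.5; r_1 = 1; cx_2 = 7; cy_2 = 2; cz_2 = 6; r_2 = 1; cx_3 = 8.5; cz_3 = 4; r_3 = 1; h_3 = 2; cx_4 = 0.5; cy_4 = 8; cz_4 = 7.5; w_4 = 4; d_4 = 2.5; cx_5 = 7; cy_5 = 8.5; cz_5 = 2.5; w_5 = 3; h_5 = 4.5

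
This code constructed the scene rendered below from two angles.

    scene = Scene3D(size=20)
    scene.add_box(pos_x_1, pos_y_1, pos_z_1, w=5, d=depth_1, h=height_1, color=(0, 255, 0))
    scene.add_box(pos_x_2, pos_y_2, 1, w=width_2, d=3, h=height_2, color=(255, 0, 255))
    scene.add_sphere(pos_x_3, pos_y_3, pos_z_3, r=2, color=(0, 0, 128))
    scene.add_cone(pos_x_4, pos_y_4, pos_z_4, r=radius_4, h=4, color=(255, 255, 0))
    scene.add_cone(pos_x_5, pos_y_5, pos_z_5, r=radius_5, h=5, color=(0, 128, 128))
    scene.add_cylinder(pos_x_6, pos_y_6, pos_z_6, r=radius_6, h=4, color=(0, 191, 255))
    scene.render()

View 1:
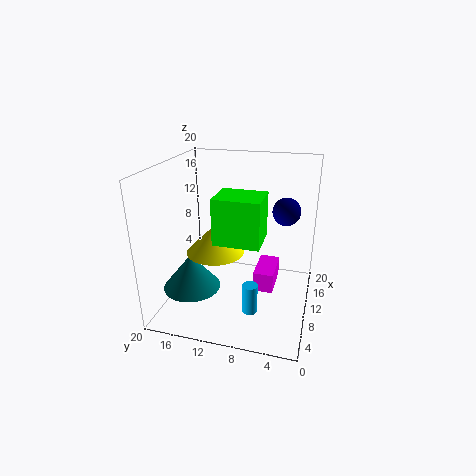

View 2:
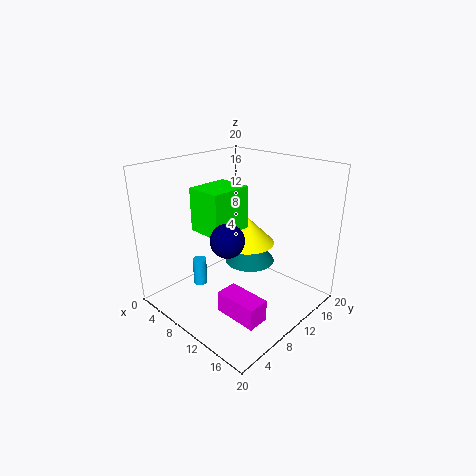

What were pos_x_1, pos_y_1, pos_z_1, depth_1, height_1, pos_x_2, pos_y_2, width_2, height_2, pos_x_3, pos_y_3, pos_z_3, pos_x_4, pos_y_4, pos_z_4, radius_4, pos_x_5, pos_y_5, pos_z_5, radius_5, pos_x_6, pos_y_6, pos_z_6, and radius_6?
pos_x_1 = 5
pos_y_1 = 6
pos_z_1 = 11
depth_1 = 6
height_1 = 6
pos_x_2 = 11
pos_y_2 = 5
width_2 = 6
height_2 = 3
pos_x_3 = 14
pos_y_3 = 4
pos_z_3 = 13
pos_x_4 = 9
pos_y_4 = 13
pos_z_4 = 8
radius_4 = 4
pos_x_5 = 7
pos_y_5 = 16
pos_z_5 = 3
radius_5 = 4
pos_x_6 = 5
pos_y_6 = 7
pos_z_6 = 2
radius_6 = 1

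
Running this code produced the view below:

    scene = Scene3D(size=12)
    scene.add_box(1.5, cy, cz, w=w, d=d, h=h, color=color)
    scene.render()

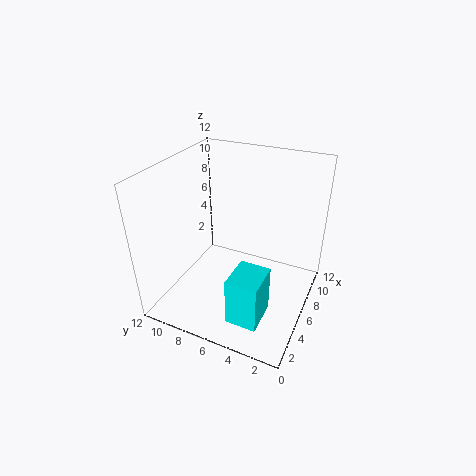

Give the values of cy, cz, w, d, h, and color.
cy = 2.5
cz = 1
w = 3
d = 2.5
h = 4
color = 'cyan'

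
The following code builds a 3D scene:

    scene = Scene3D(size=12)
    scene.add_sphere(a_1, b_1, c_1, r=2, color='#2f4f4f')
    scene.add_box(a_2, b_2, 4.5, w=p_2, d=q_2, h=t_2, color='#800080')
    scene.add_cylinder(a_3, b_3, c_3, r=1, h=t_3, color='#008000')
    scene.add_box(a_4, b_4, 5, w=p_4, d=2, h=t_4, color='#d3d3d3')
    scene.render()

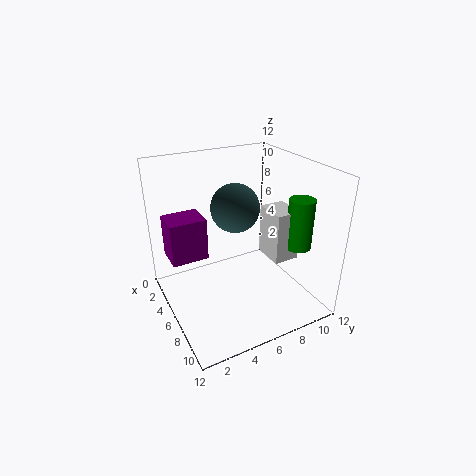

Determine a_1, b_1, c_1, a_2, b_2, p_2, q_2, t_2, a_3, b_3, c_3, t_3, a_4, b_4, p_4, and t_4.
a_1 = 5.5
b_1 = 6
c_1 = 8.5
a_2 = 3
b_2 = 0.5
p_2 = 2.5
q_2 = 3
t_2 = 3.5
a_3 = 9.5
b_3 = 9.5
c_3 = 6
t_3 = 4
a_4 = 7
b_4 = 7.5
p_4 = 2.5
t_4 = 4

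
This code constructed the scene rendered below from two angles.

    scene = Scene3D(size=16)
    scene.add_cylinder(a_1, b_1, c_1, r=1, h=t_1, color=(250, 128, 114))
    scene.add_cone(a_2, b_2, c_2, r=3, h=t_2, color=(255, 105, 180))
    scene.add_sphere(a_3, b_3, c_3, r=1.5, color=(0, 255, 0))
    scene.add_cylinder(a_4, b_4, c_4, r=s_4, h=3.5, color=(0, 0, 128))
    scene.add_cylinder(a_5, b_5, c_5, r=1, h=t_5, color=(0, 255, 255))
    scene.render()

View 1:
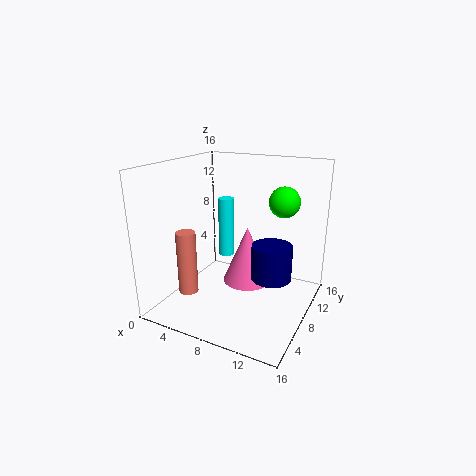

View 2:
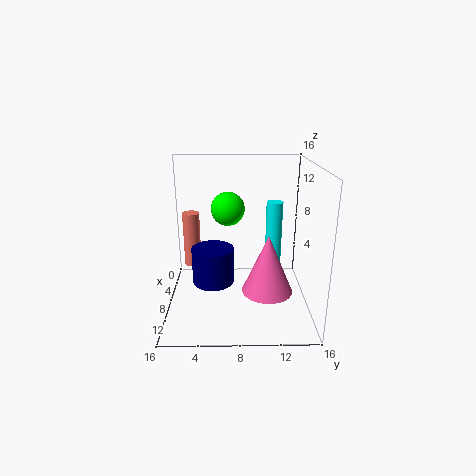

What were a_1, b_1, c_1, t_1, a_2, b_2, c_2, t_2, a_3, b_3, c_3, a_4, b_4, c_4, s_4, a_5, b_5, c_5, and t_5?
a_1 = 5
b_1 = 2.5
c_1 = 3.5
t_1 = 6.5
a_2 = 7.5
b_2 = 11.5
c_2 = 1
t_2 = 7
a_3 = 13.5
b_3 = 7
c_3 = 13
a_4 = 13
b_4 = 5.5
c_4 = 5.5
s_4 = 2
a_5 = 4
b_5 = 12.5
c_5 = 3.5
t_5 = 7.5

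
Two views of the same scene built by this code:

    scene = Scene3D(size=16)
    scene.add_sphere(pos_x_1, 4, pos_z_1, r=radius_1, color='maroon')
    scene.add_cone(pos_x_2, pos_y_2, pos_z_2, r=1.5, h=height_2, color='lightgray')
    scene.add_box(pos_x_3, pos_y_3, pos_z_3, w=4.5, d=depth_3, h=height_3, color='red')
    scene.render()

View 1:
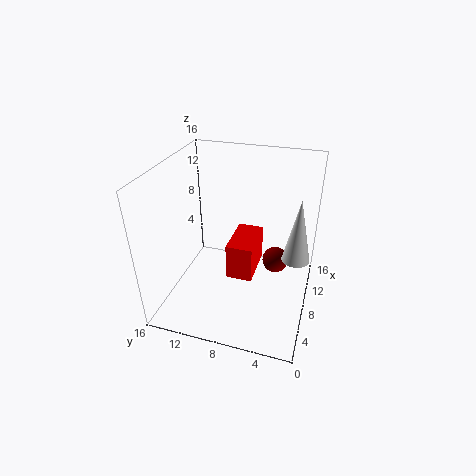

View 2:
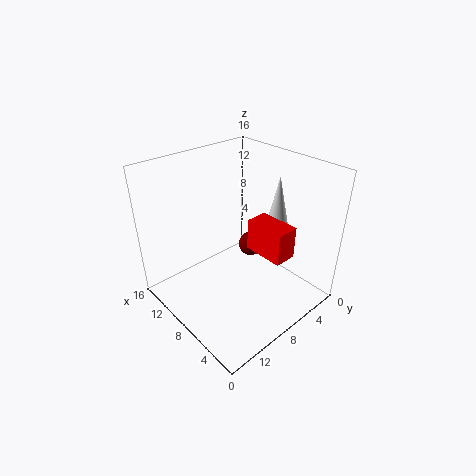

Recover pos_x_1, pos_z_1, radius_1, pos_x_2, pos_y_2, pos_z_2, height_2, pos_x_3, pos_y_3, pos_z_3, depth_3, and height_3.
pos_x_1 = 10; pos_z_1 = 4.5; radius_1 = 1.5; pos_x_2 = 8; pos_y_2 = 1.5; pos_z_2 = 6.5; height_2 = 7; pos_x_3 = 2.5; pos_y_3 = 5; pos_z_3 = 7; depth_3 = 2.5; height_3 = 3.5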